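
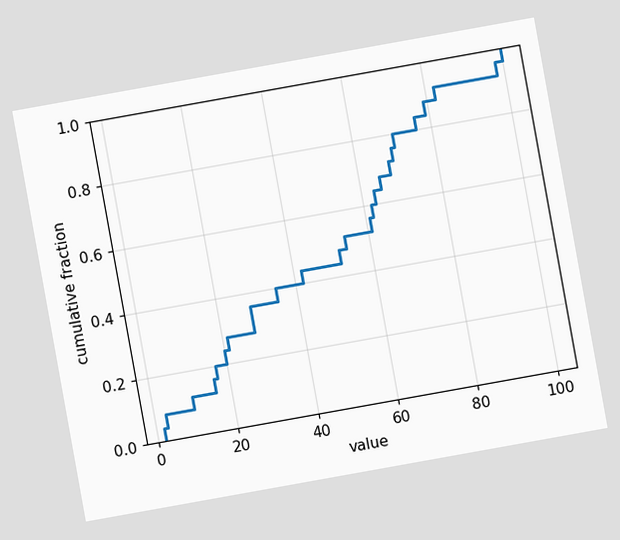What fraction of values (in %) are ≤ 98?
96%

The chart is tilted about 10° counter-clockwise. At x=98 the ECDF step is at 96%.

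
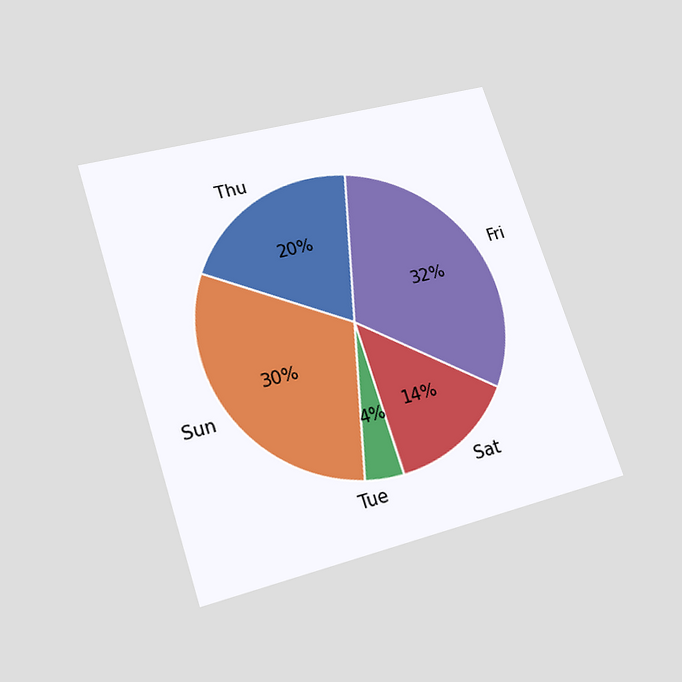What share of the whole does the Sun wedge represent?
The chart is tilted about 18° counter-clockwise and viewed slightly from below. The Sun slice takes up 30% of the pie.

30%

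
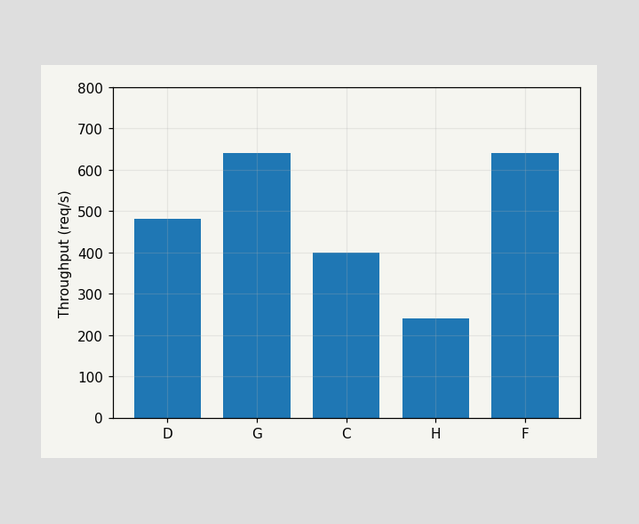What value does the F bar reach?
640req/s

Reading along the chart's y-axis, the F bar reaches 640req/s.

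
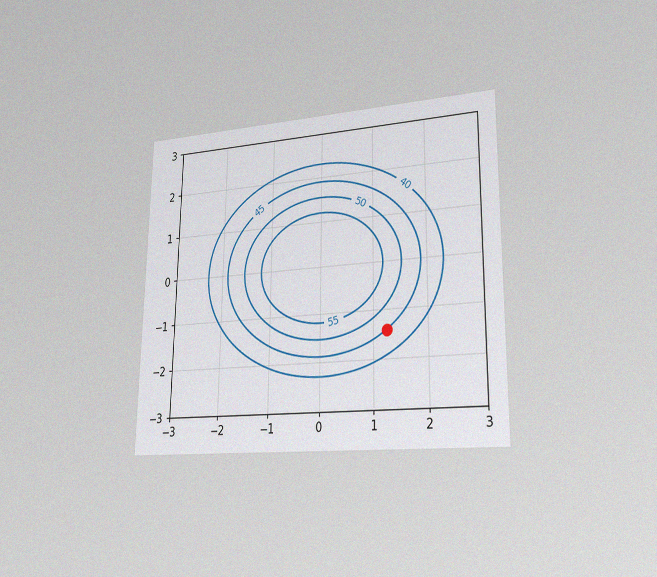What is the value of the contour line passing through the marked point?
45

The chart is viewed slightly from the right, with some photo noise. The marked point sits on the contour labelled 45.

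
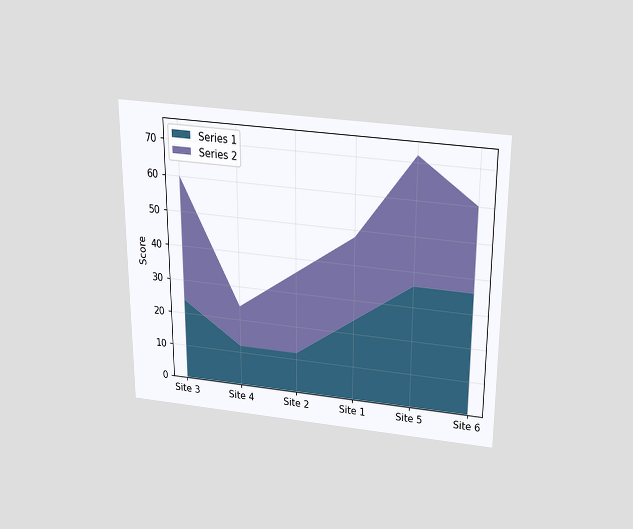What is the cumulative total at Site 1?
The chart is viewed slightly from above. The stacked total at Site 1 reaches 48.

48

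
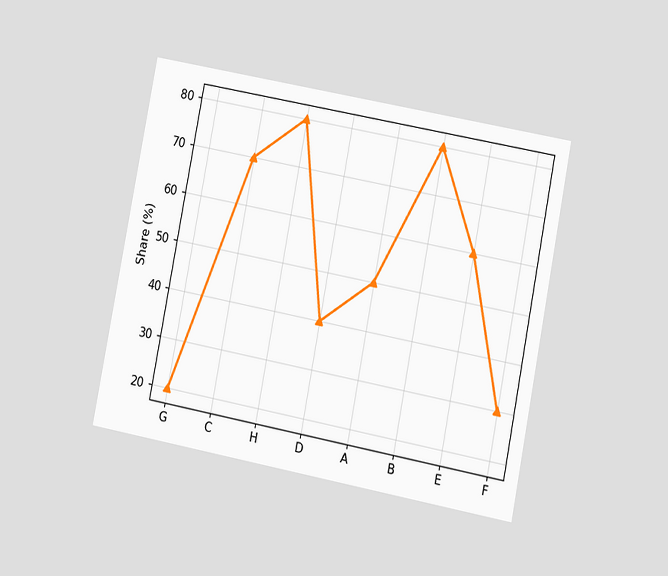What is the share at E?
60%

The chart is tilted about 11° clockwise and viewed at a slight angle. At E, the line is at 60%.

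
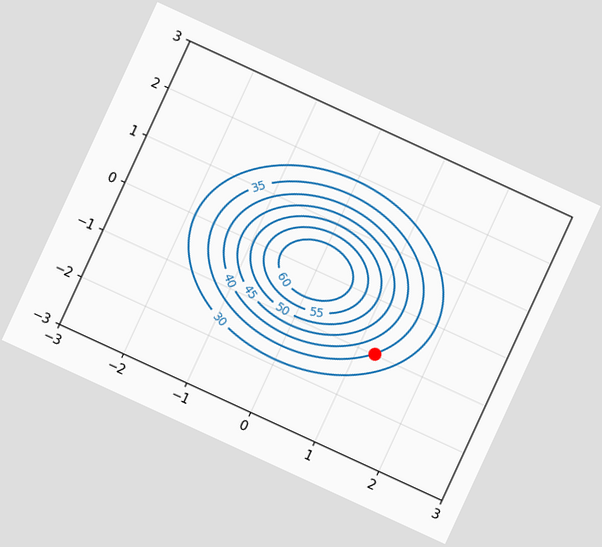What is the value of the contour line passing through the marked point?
35

The chart is tilted about 25° clockwise. The marked point sits on the contour labelled 35.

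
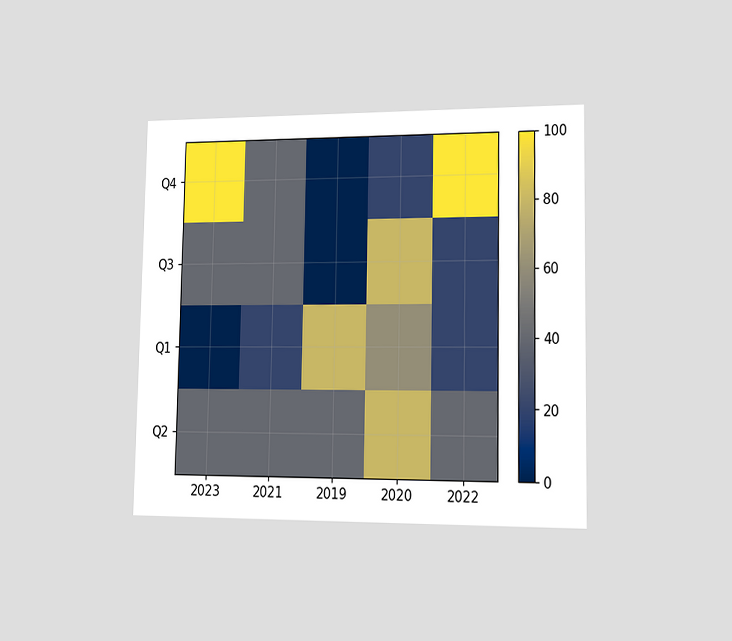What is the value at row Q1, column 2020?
60

The chart is viewed slightly from the right. Matching cell (Q1, 2020) against the colorbar gives 60.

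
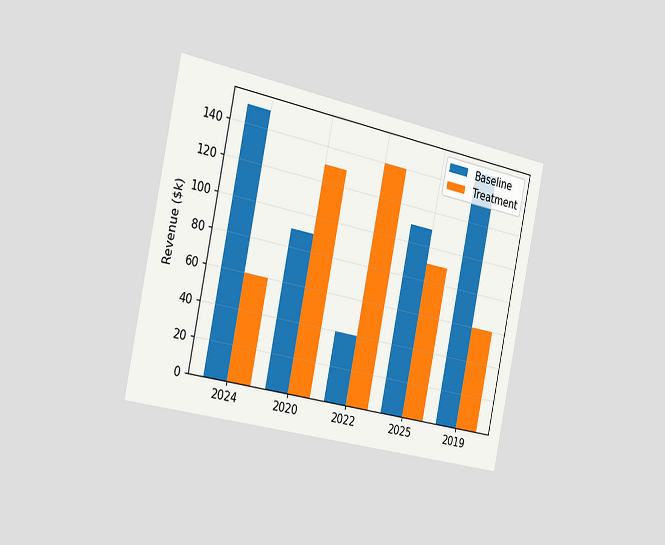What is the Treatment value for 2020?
The chart is tilted about 12° clockwise and viewed slightly from the left. The Treatment bar at 2020 reaches $130k on the y-axis.

$130k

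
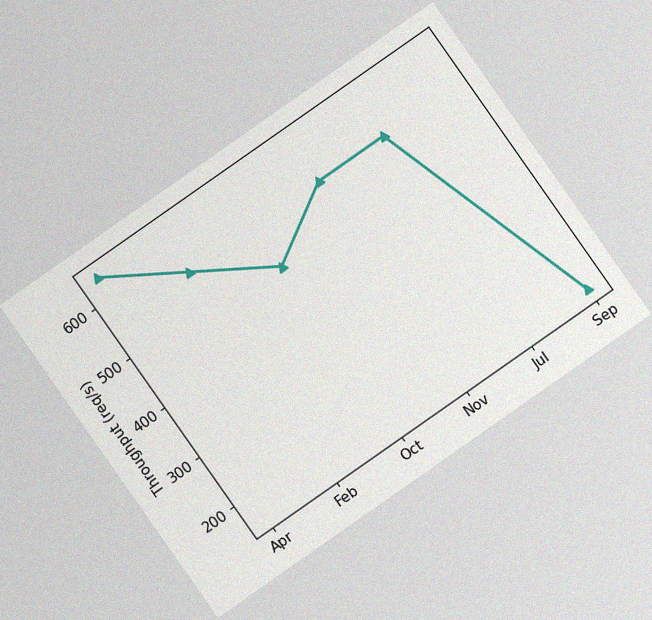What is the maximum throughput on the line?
The chart is tilted about 35° counter-clockwise, with some photo noise. The highest point is at Apr, and reading across to the y-axis gives 640req/s.

640req/s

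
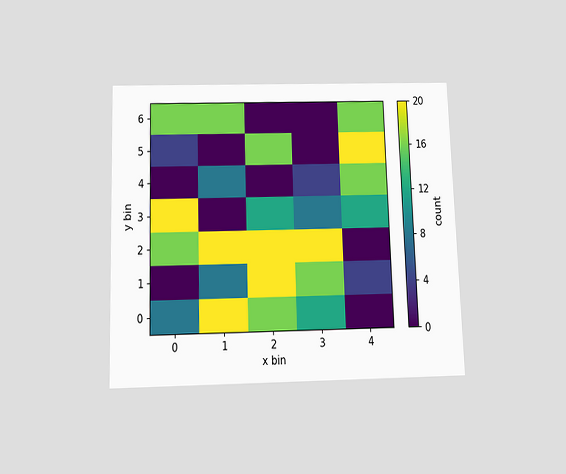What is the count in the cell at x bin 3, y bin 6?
The chart is viewed slightly from below. Matching the cell (3, 6) against the colorbar gives 0.

0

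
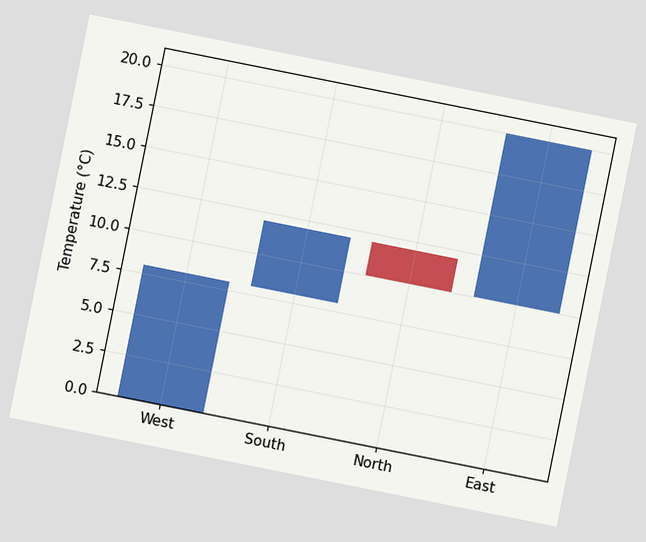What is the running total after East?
The chart is tilted about 11° clockwise. After East the running total reaches 20°C.

20°C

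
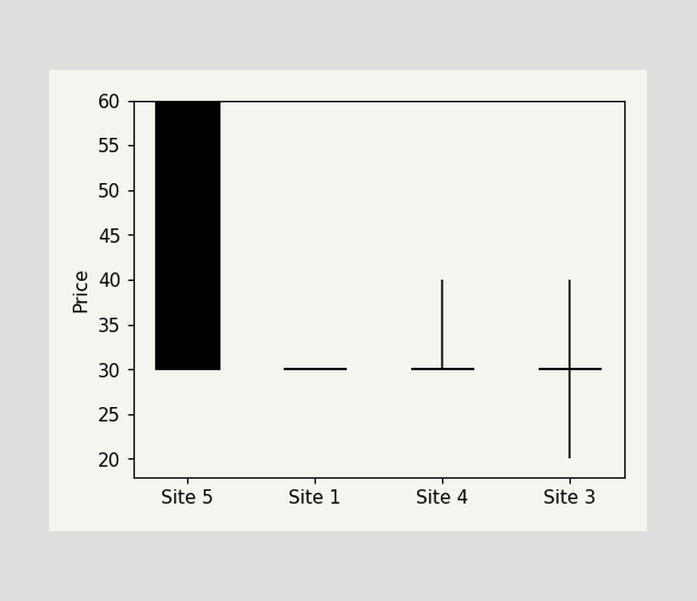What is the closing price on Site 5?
The Site 5 candle closes at 30.

30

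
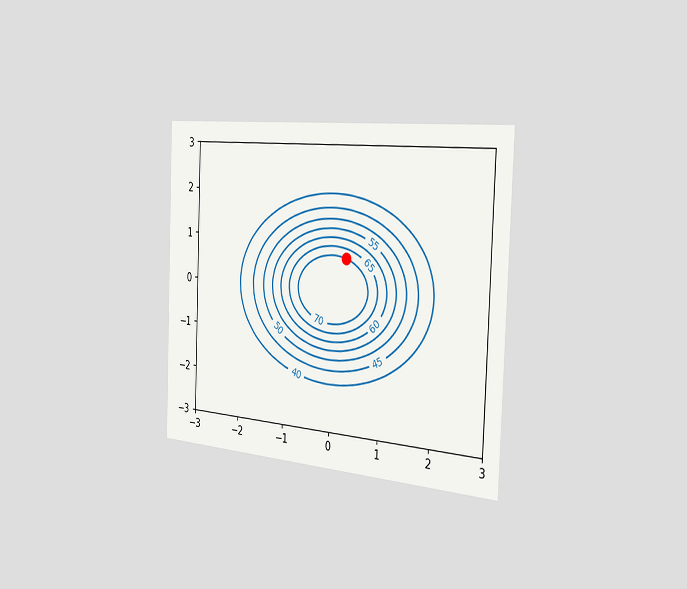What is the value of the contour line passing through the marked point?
The chart is tilted about 2° clockwise and viewed slightly from the right. The marked point sits on the contour labelled 70.

70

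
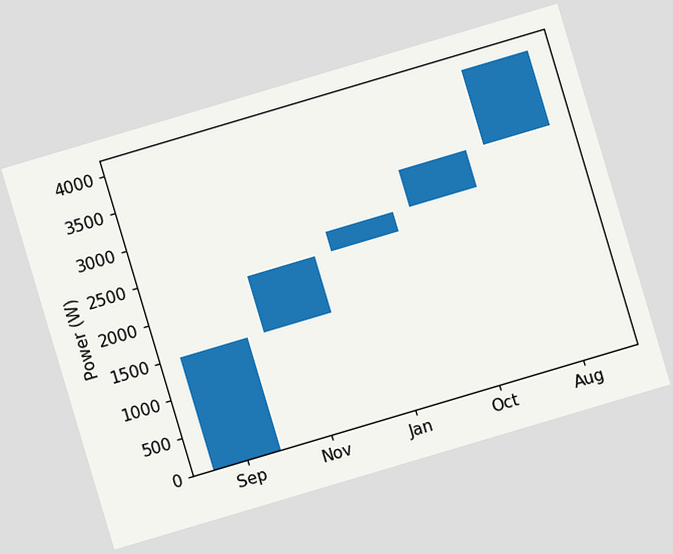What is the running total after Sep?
1500W

The chart is tilted about 17° counter-clockwise. After Sep the running total reaches 1500W.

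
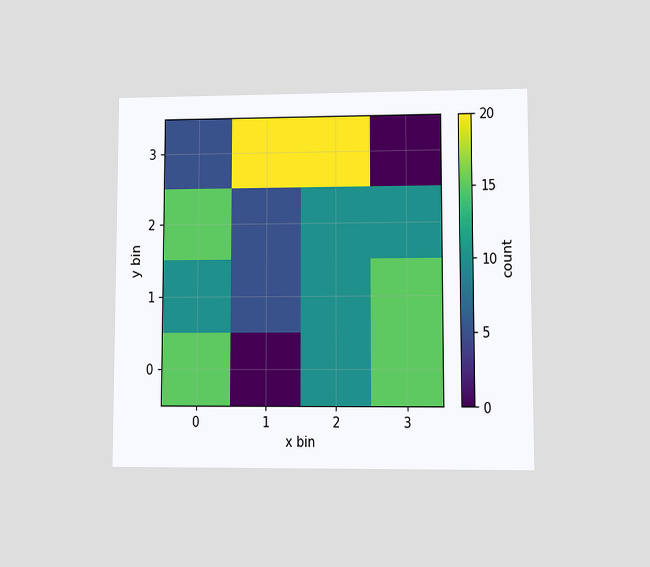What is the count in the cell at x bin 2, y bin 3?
The chart is viewed at a slight angle. Matching the cell (2, 3) against the colorbar gives 20.

20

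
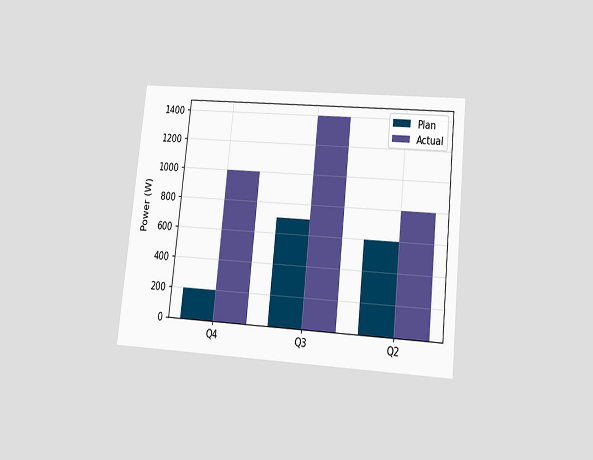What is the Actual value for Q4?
The chart is tilted about 6° clockwise and viewed slightly from below. The Actual bar at Q4 reaches 1000W on the y-axis.

1000W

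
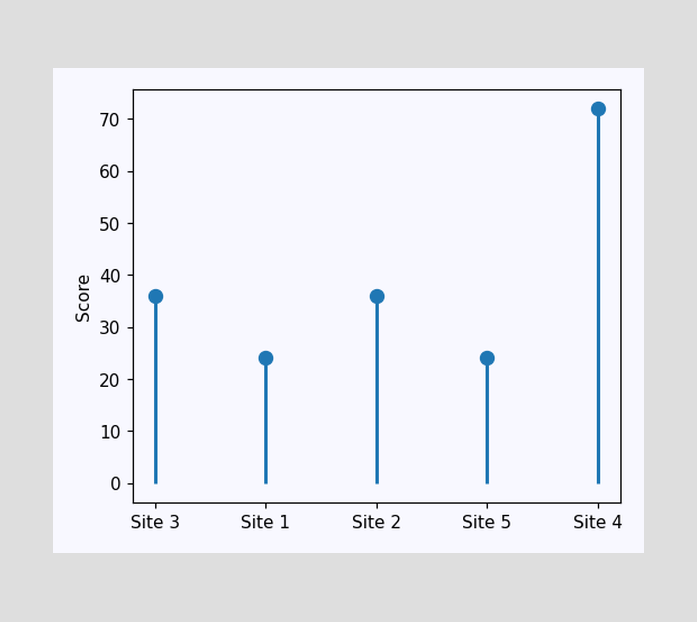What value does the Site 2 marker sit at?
36

The Site 2 marker sits at 36.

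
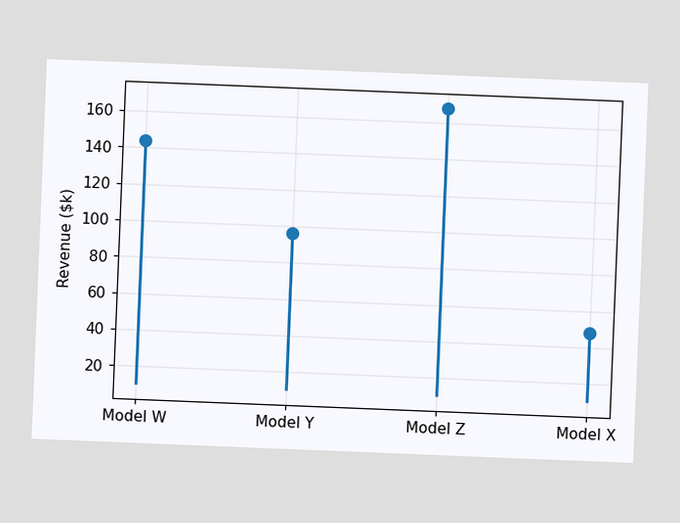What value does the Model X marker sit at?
$48k

The chart is tilted about 2° clockwise. The Model X marker sits at $48k.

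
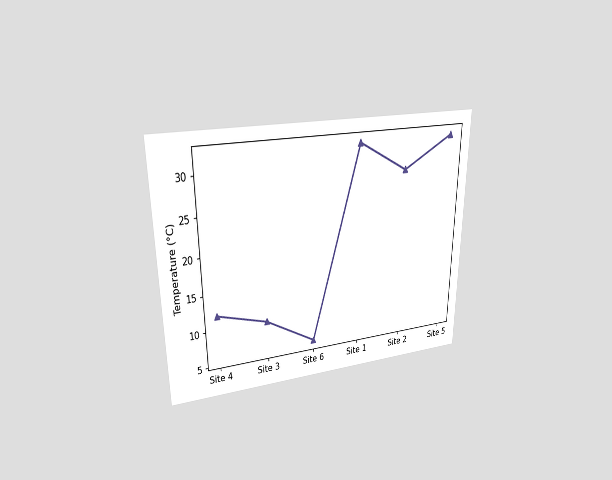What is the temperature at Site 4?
The chart is viewed at a slight angle. At Site 4, the line is at 12°C.

12°C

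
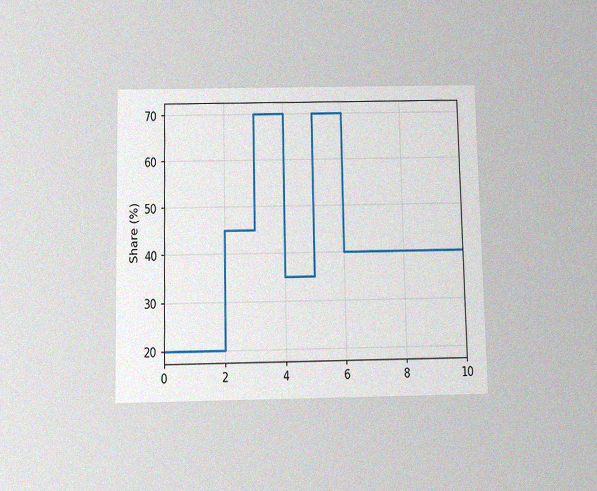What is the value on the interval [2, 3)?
45%

The chart is viewed slightly from below, with some photo noise. On [2, 3) the step sits at 45%.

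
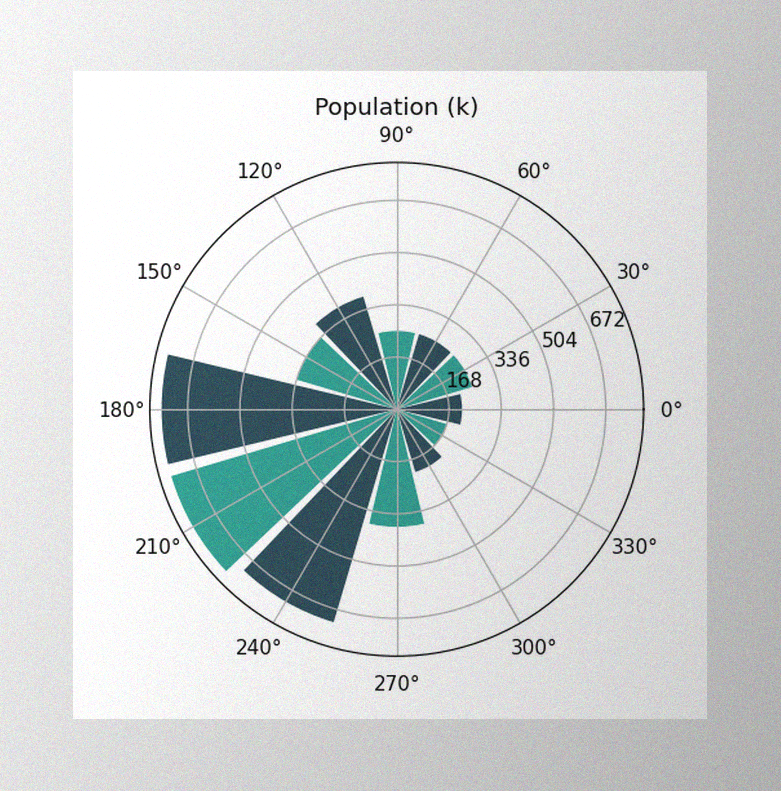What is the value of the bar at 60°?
The image has some photo noise and uneven lighting. The bar at 60° reaches 252k on the radial axis.

252k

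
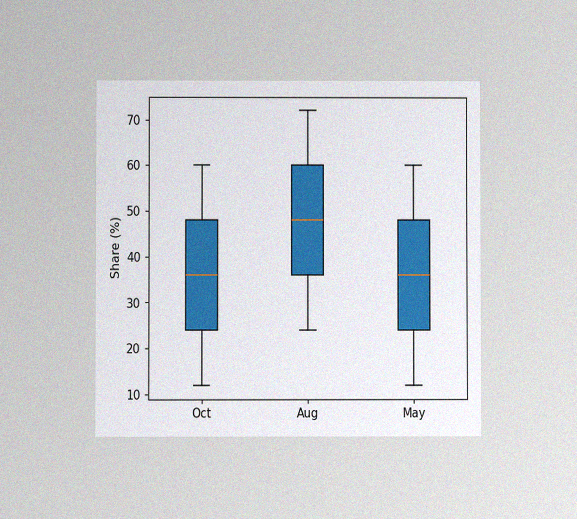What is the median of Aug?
The chart is viewed at a slight angle, with some photo noise. The median line in the Aug box sits at 48%.

48%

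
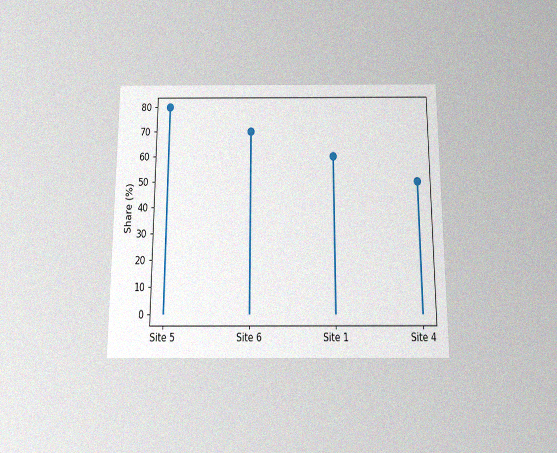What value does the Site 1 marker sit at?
The chart is viewed slightly from below, with some photo noise. The Site 1 marker sits at 60%.

60%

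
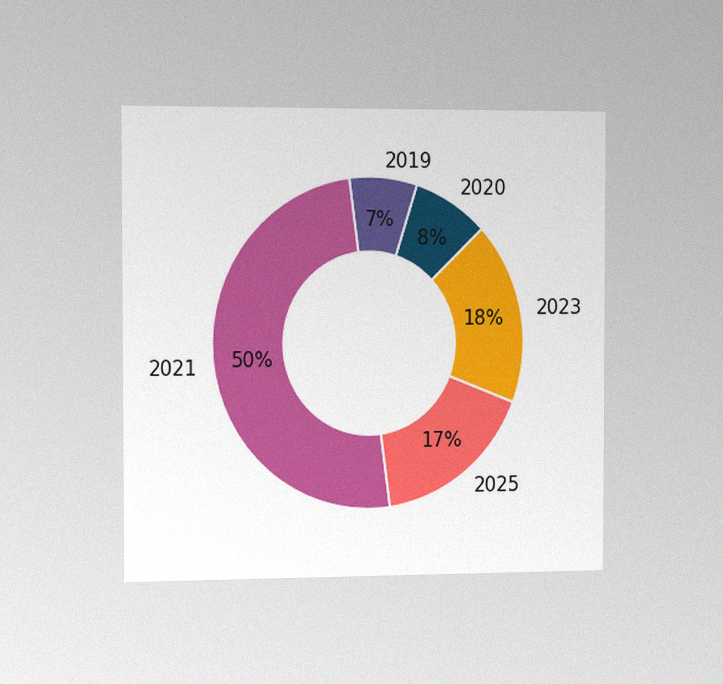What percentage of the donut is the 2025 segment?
17%

The chart is viewed slightly from the left, with some photo noise. The 2025 segment takes up 17% of the ring.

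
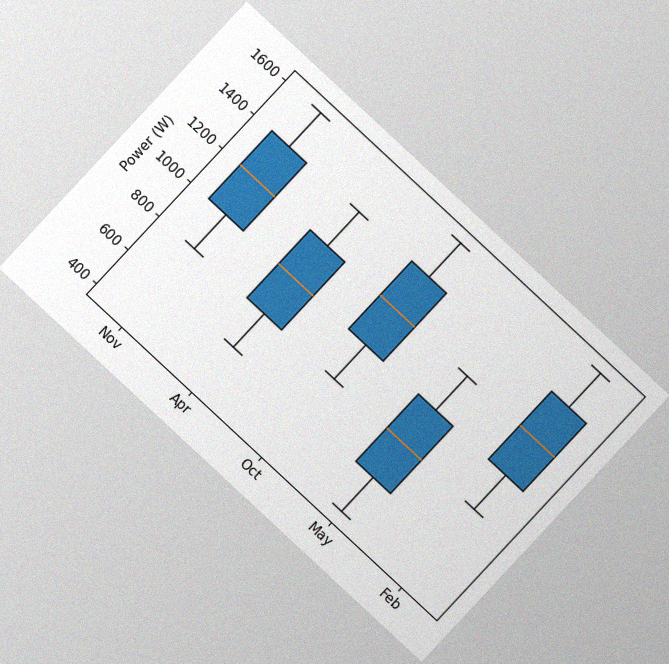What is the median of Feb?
The chart is tilted about 43° clockwise, with some photo noise. The median line in the Feb box sits at 1200W.

1200W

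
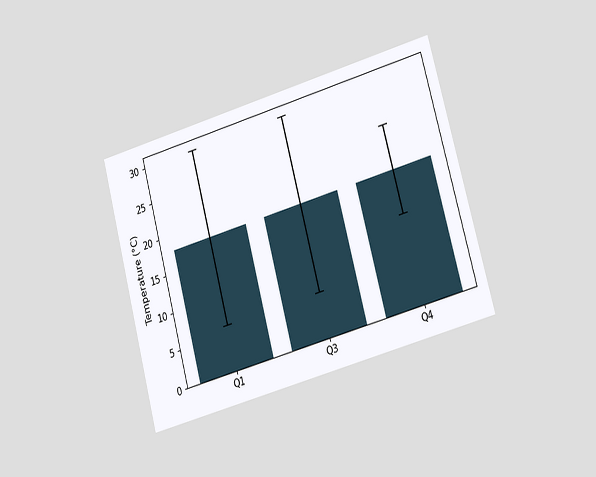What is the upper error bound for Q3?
30°C

The chart is tilted about 15° counter-clockwise and viewed slightly from the right. The Q3 bar's upper whisker reaches 30°C.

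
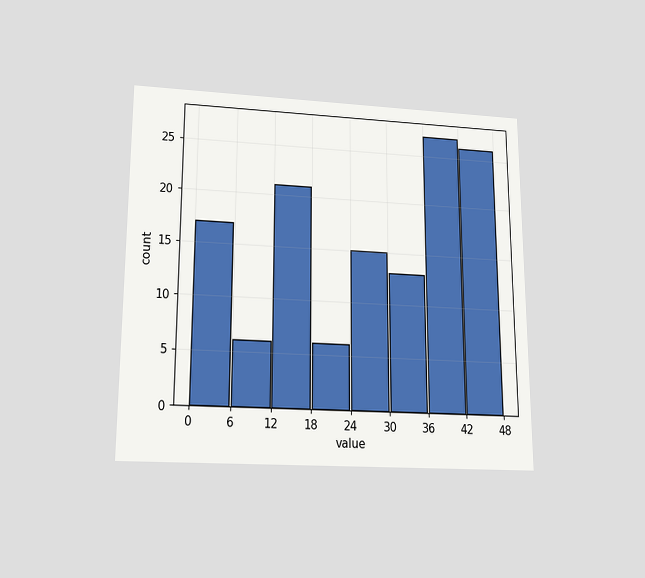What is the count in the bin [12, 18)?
21

The chart is viewed slightly from below. The [12, 18) bin has height 21.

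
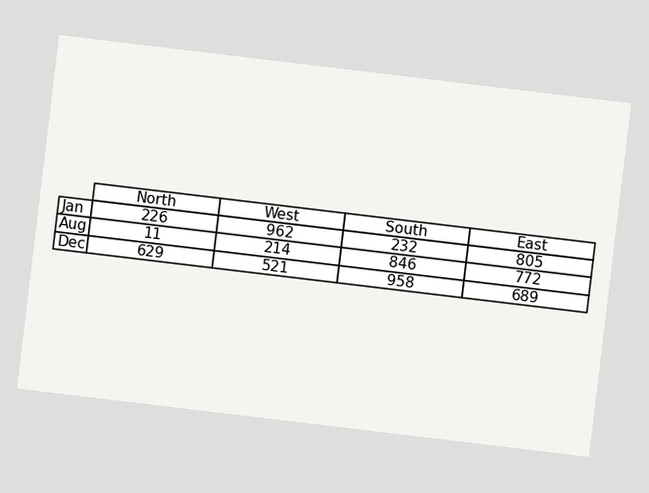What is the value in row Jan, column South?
232

The chart is tilted about 7° clockwise. The (Jan, South) cell reads 232.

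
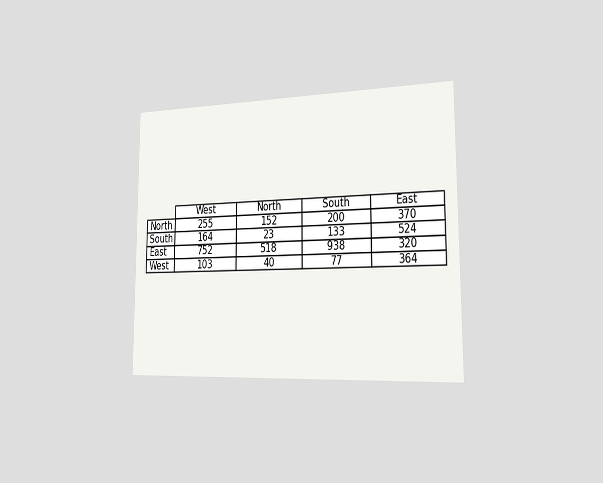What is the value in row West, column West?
103

The chart is viewed slightly from the right. The (West, West) cell reads 103.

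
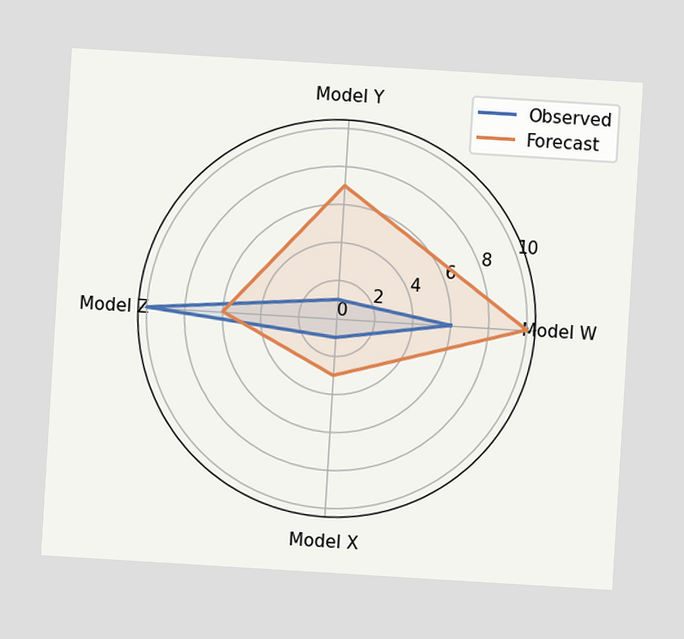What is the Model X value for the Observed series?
1

The chart is tilted about 3° clockwise. On the Model X axis, Observed reaches 1.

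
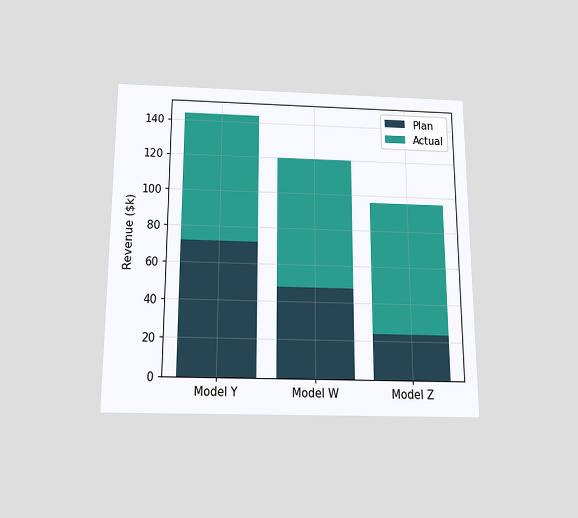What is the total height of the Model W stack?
$120k

The chart is viewed slightly from below. The Model W stack's top reaches $120k on the y-axis.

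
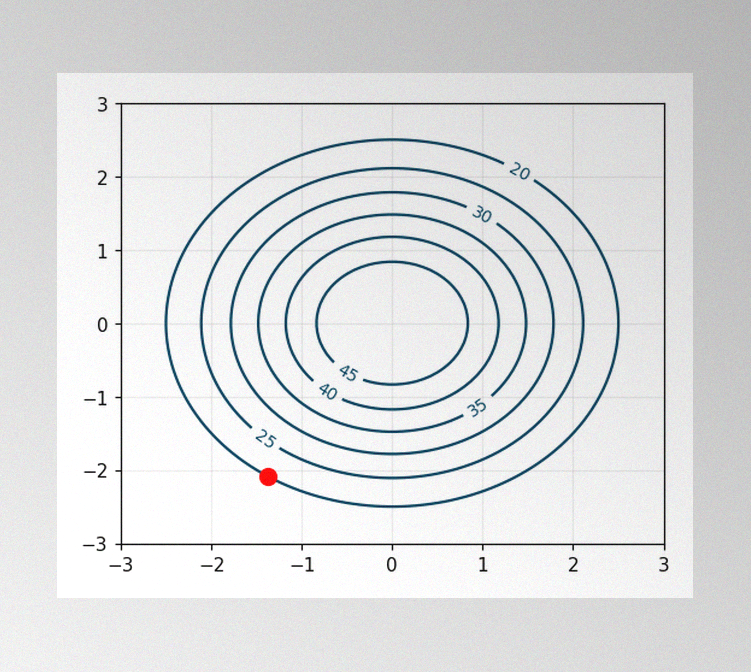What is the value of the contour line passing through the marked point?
20

The image has some photo noise and uneven lighting. The marked point sits on the contour labelled 20.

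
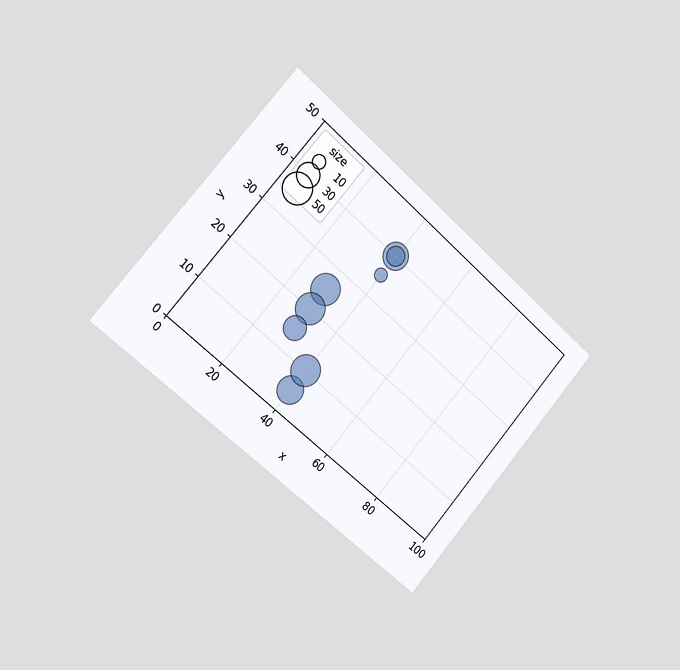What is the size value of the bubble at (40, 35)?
10

The chart is tilted about 41° clockwise and viewed slightly from the left. Matching the bubble at (40, 35) against the size legend gives 10.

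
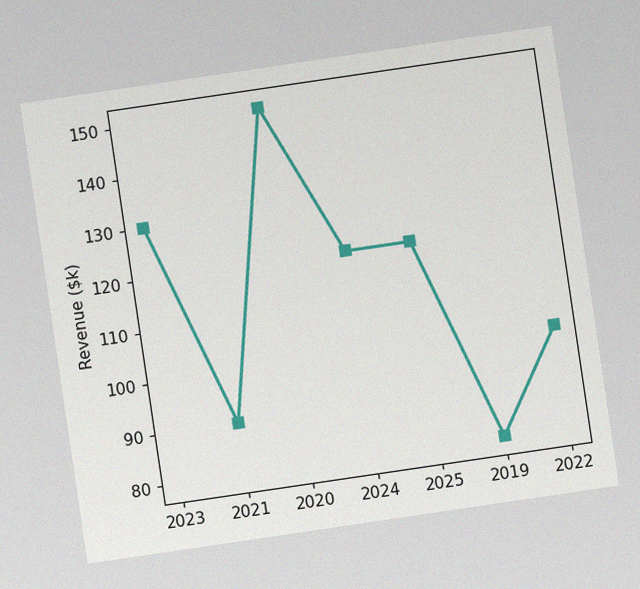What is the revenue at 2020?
$150k

The chart is tilted about 8° counter-clockwise, with some photo noise. At 2020, the line is at $150k.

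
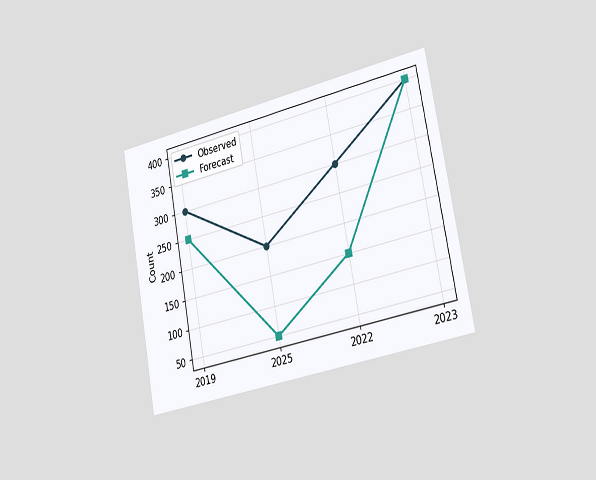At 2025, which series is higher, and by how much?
Observed, by 150

The chart is tilted about 11° counter-clockwise and viewed slightly from the right. At 2025, Observed sits above the other line by 150.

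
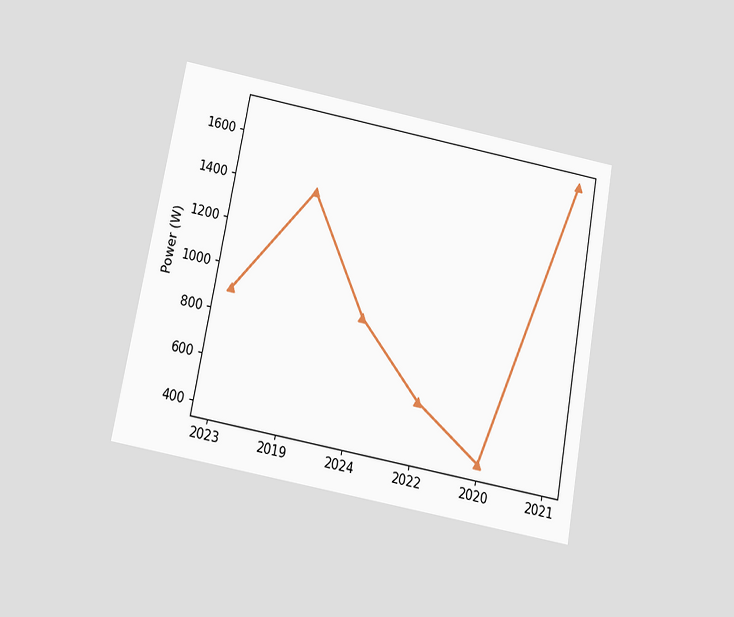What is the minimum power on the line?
400W

The chart is tilted about 10° clockwise and viewed slightly from below. The lowest point is at 2020, and reading across to the y-axis gives 400W.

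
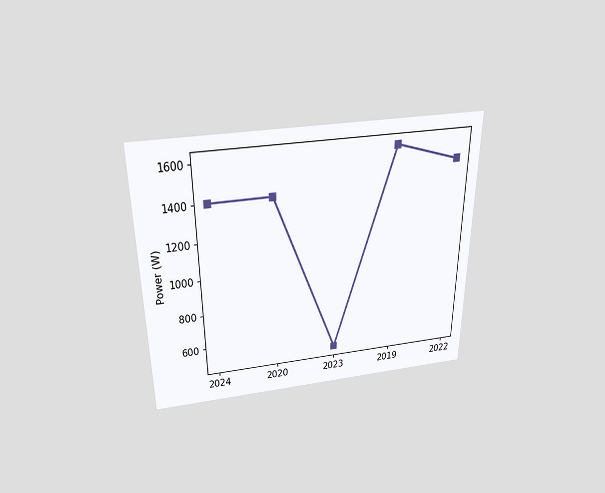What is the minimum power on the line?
The chart is viewed slightly from above. The lowest point is at 2023, and reading across to the y-axis gives 500W.

500W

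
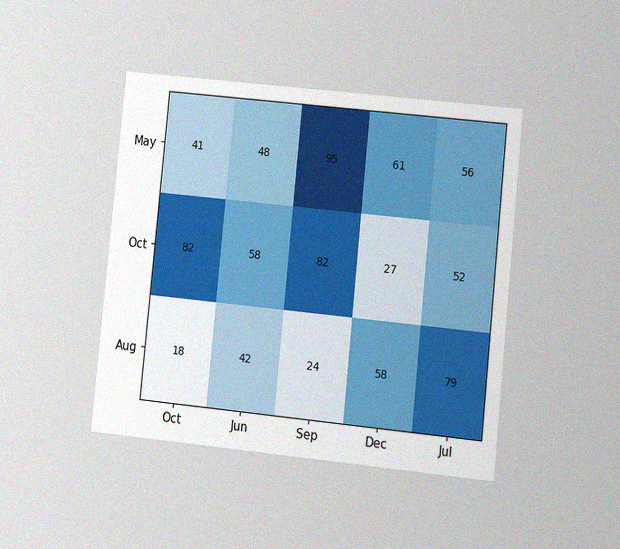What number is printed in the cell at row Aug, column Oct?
18

The chart is tilted about 6° clockwise and viewed at a slight angle, with some photo noise. The (Aug, Oct) cell reads 18.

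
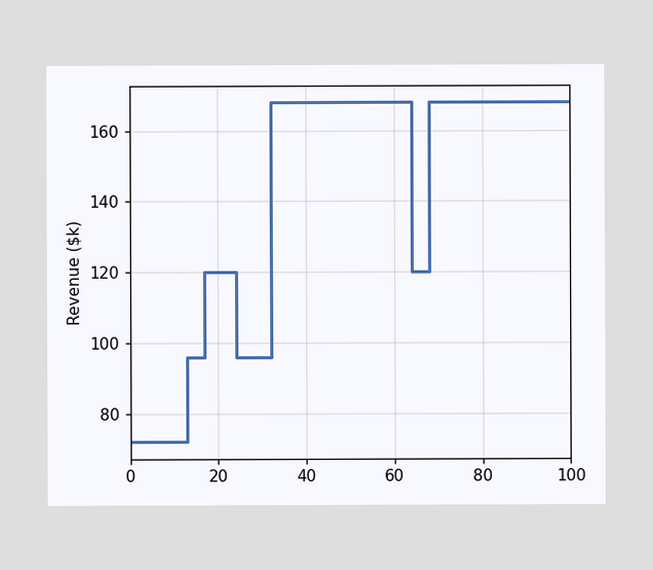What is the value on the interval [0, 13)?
On [0, 13) the step sits at $72k.

$72k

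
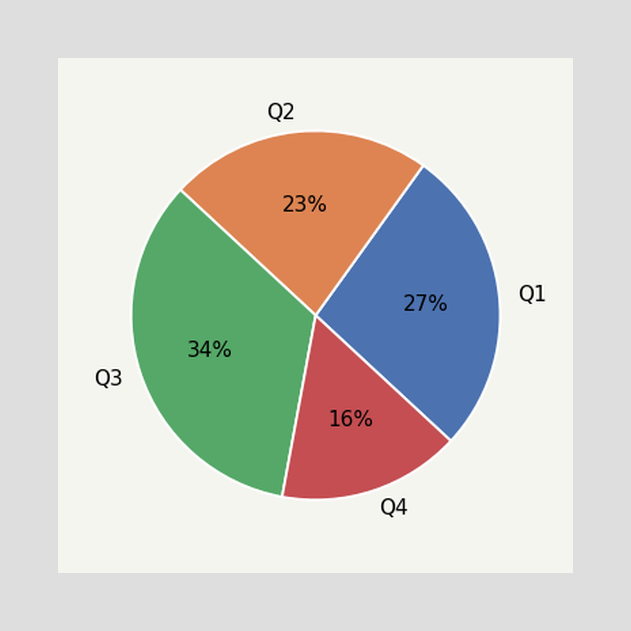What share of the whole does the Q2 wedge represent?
23%

The Q2 slice takes up 23% of the pie.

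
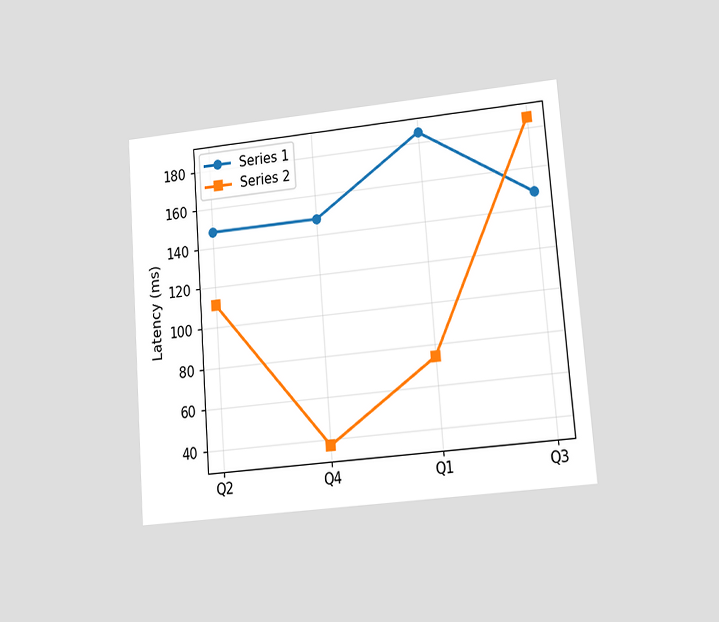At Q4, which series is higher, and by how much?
Series 1, by 111ms

The chart is tilted about 4° counter-clockwise and viewed at a slight angle. At Q4, Series 1 sits above the other line by 111ms.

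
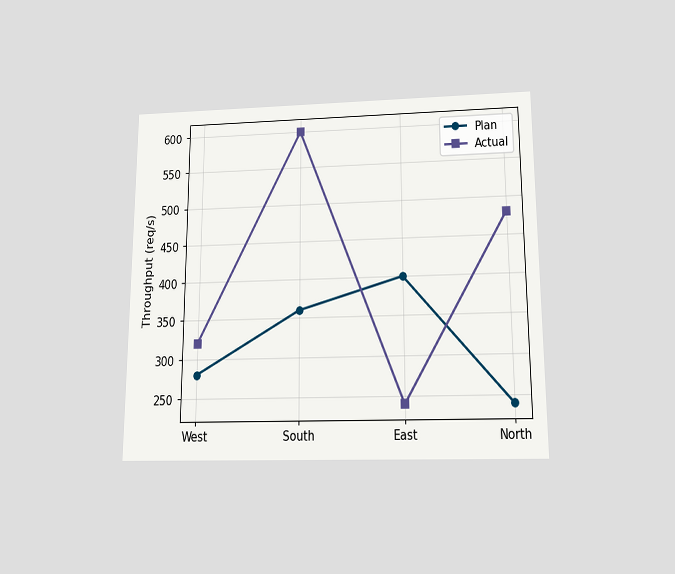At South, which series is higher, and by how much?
Actual, by 240req/s

The chart is viewed slightly from below. At South, Actual sits above the other line by 240req/s.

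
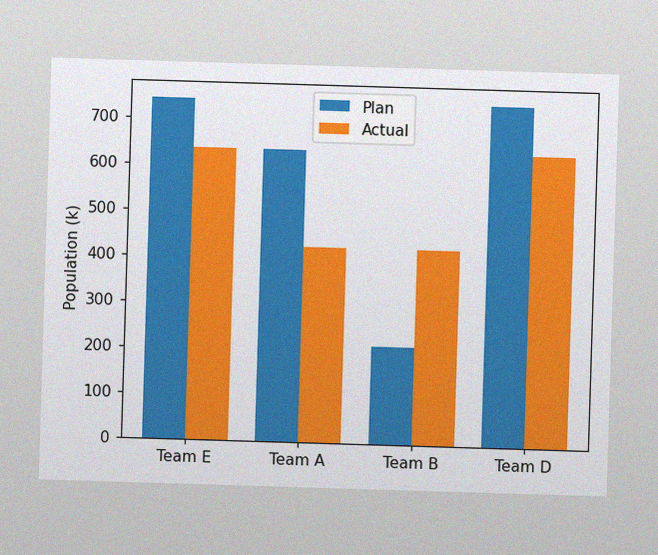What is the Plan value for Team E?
The image has some photo noise and uneven lighting. The Plan bar at Team E reaches 742k on the y-axis.

742k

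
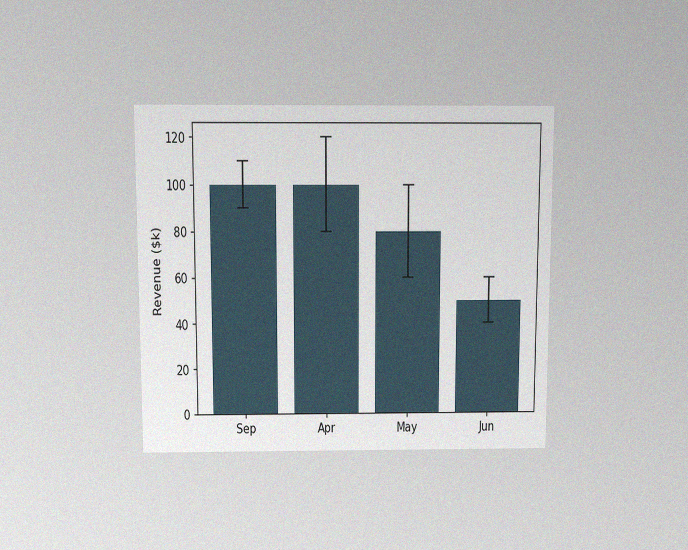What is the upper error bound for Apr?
$120k

The chart is viewed slightly from above, with some photo noise. The Apr bar's upper whisker reaches $120k.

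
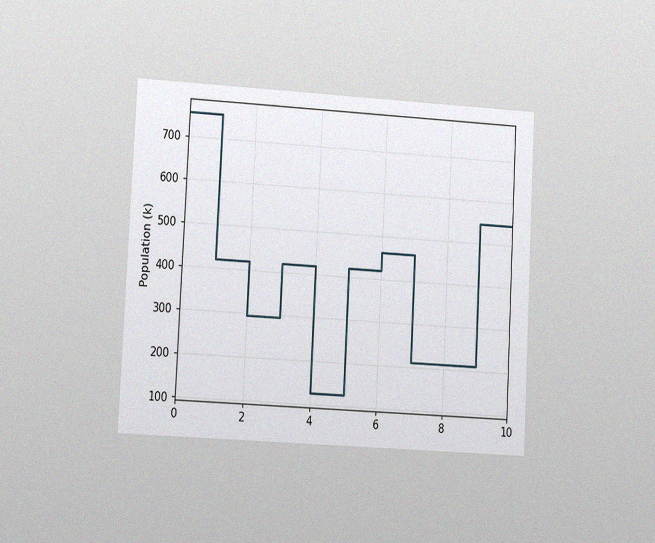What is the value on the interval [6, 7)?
The chart is tilted about 3° clockwise and viewed at a slight angle, with some photo noise. On [6, 7) the step sits at 462k.

462k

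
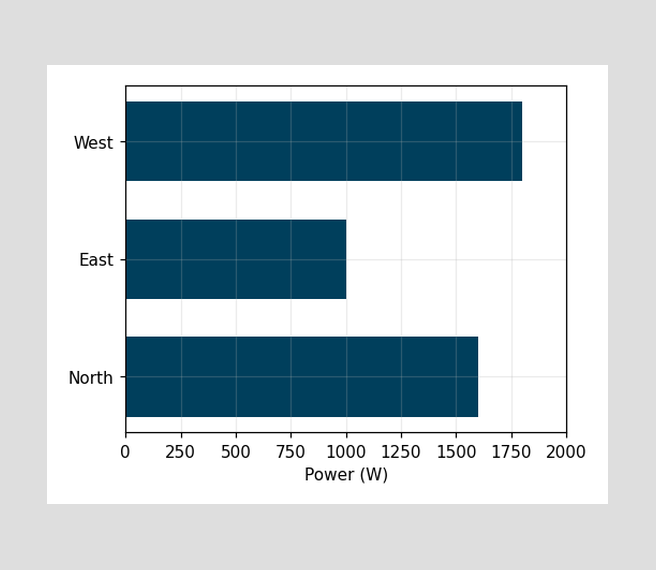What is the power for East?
1000W

Reading along the chart's x-axis, the East bar reaches 1000W.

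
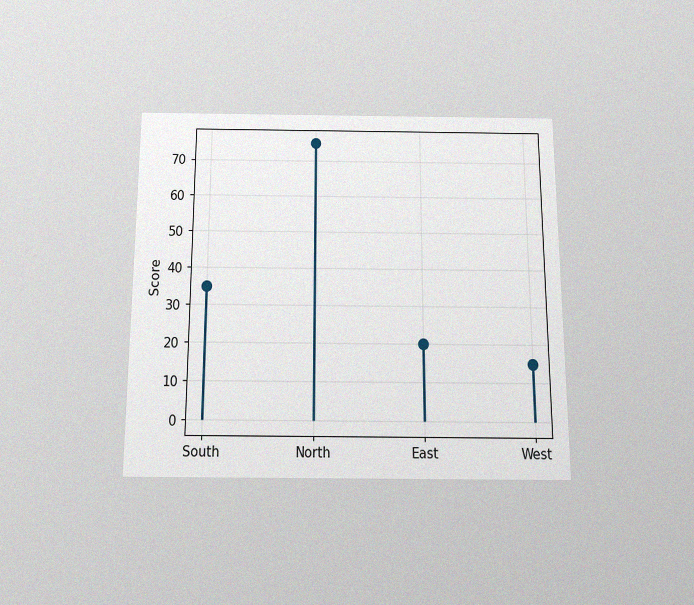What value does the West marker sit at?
The chart is viewed slightly from below, with some photo noise. The West marker sits at 15.

15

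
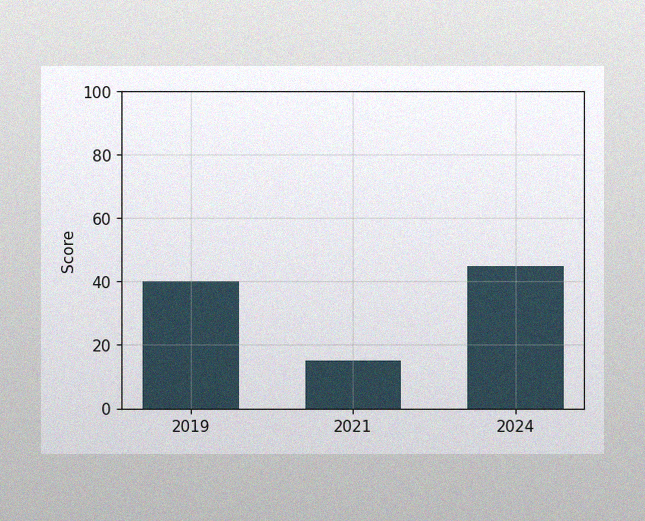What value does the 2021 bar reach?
15

The image has some photo noise and uneven lighting. Reading along the chart's y-axis, the 2021 bar reaches 15.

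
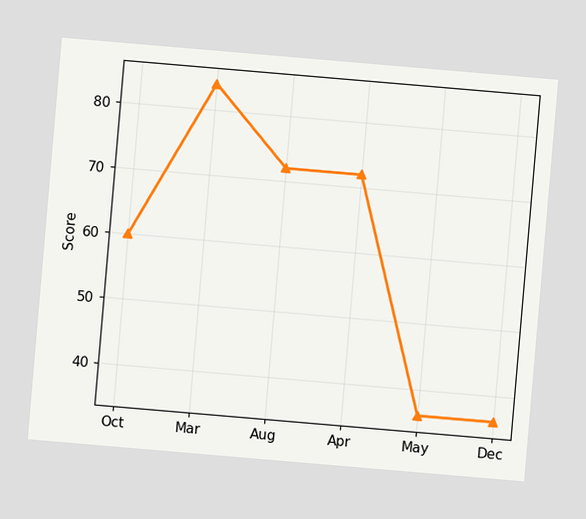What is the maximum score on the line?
84

The chart is tilted about 5° clockwise. The highest point is at Mar, and reading across to the y-axis gives 84.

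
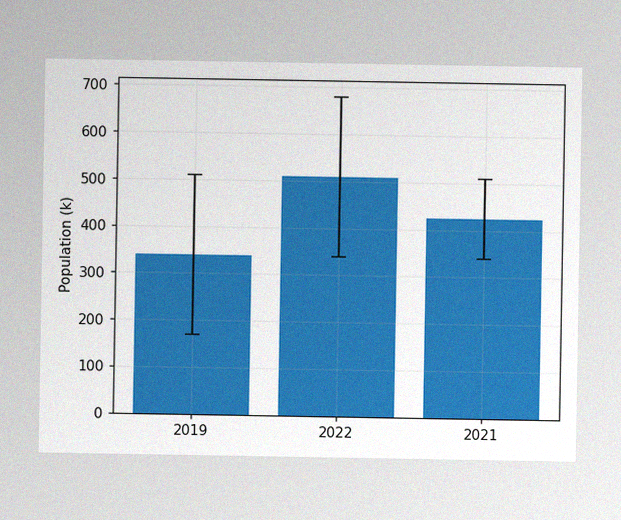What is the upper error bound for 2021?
The image has some photo noise and uneven lighting. The 2021 bar's upper whisker reaches 510k.

510k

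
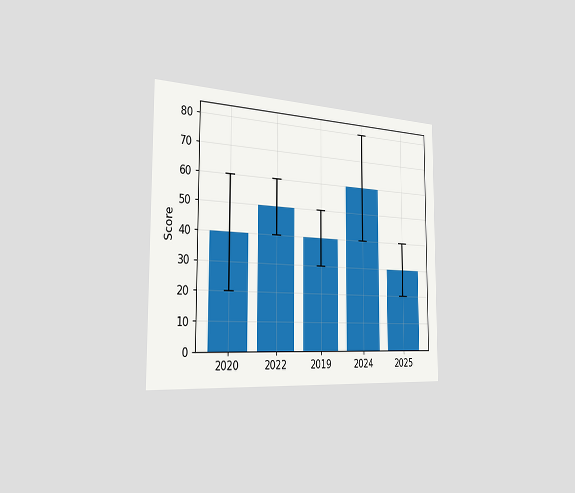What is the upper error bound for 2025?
The chart is viewed slightly from the left. The 2025 bar's upper whisker reaches 40.

40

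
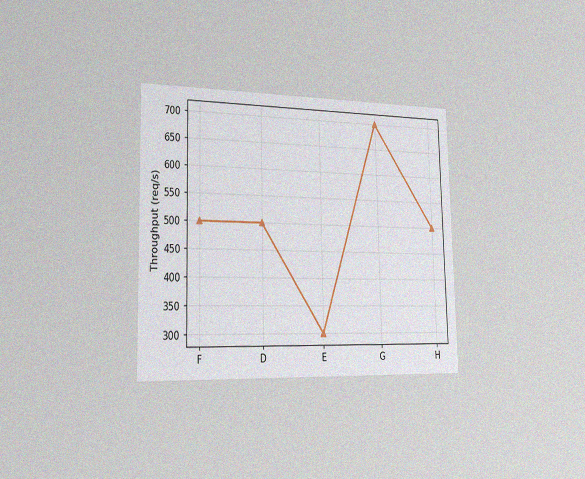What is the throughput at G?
700req/s

The chart is viewed slightly from the left, with some photo noise. At G, the line is at 700req/s.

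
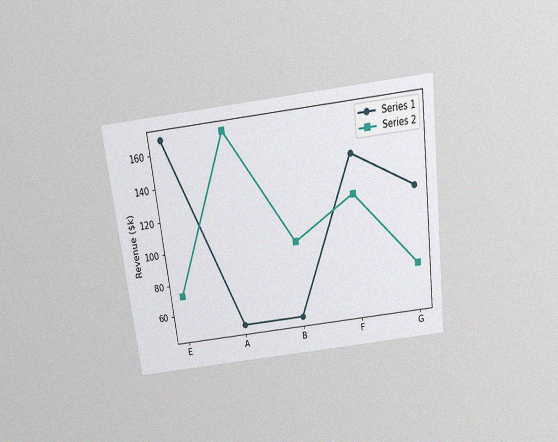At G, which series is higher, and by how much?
Series 1, by $48k

The chart is tilted about 7° counter-clockwise and viewed slightly from above, with some photo noise. At G, Series 1 sits above the other line by $48k.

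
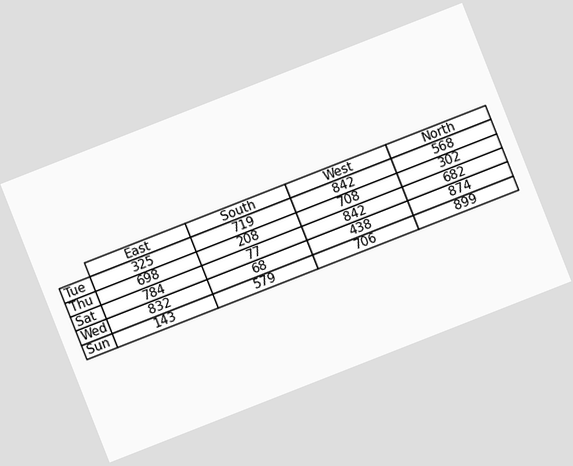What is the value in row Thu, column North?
302

The chart is tilted about 21° counter-clockwise. The (Thu, North) cell reads 302.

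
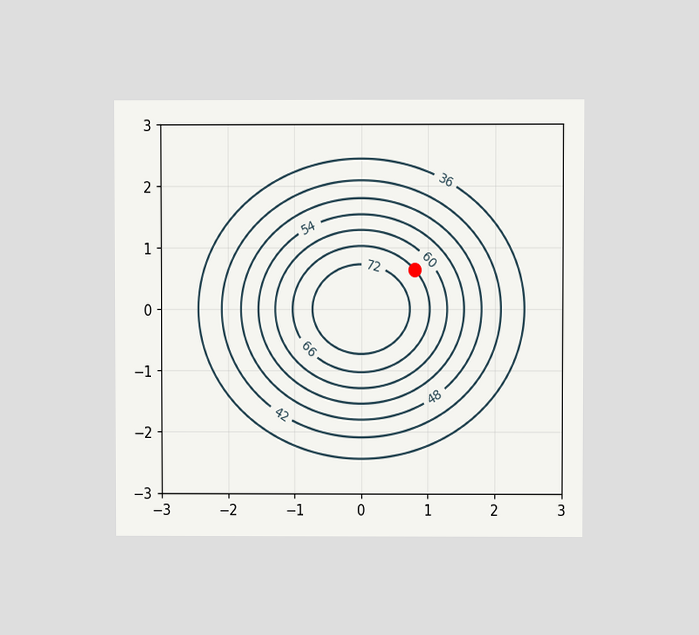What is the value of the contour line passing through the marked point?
66

The chart is viewed at a slight angle. The marked point sits on the contour labelled 66.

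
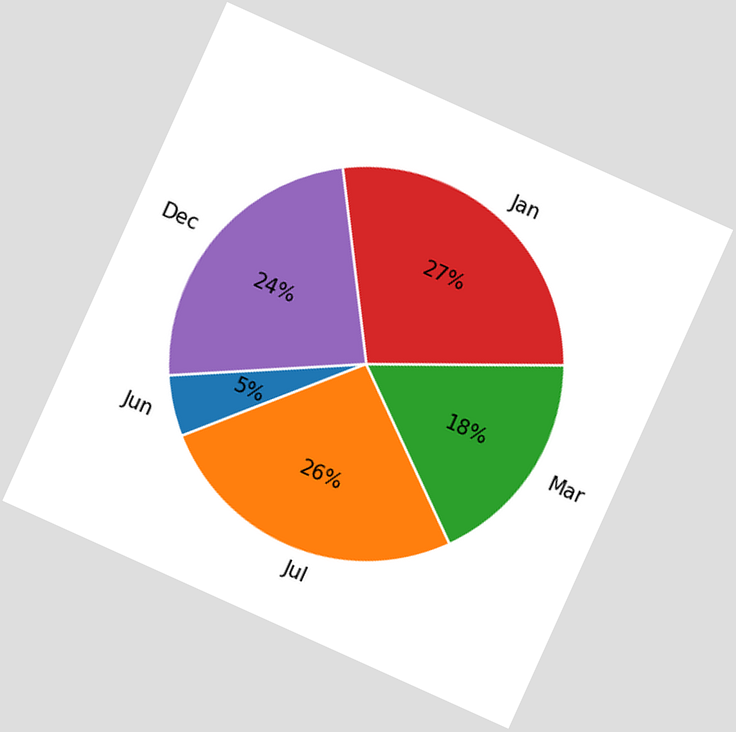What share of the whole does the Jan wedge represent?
27%

The chart is tilted about 24° clockwise. The Jan slice takes up 27% of the pie.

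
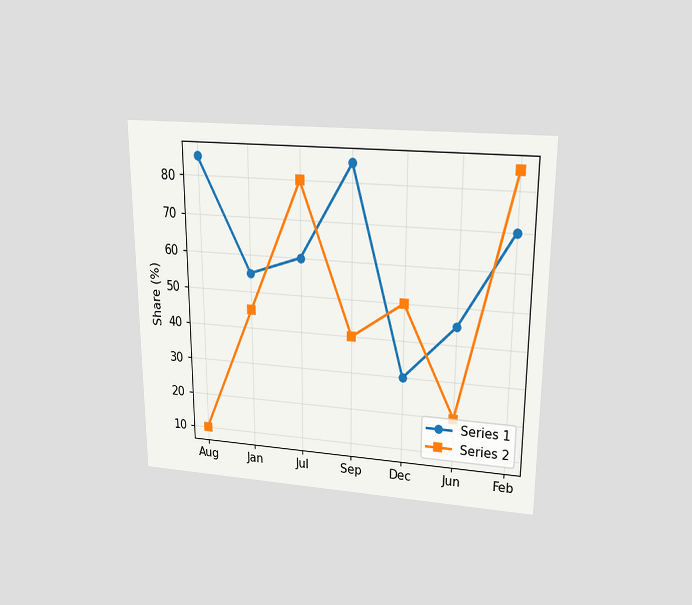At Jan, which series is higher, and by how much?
The chart is viewed slightly from above. At Jan, Series 1 sits above the other line by 10%.

Series 1, by 10%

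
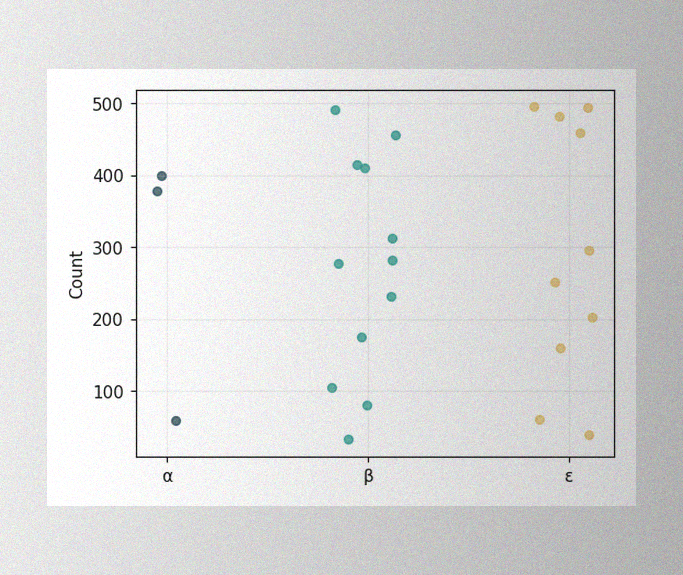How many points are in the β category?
12

The image has some photo noise and uneven lighting. Counting the markers in the β column gives 12.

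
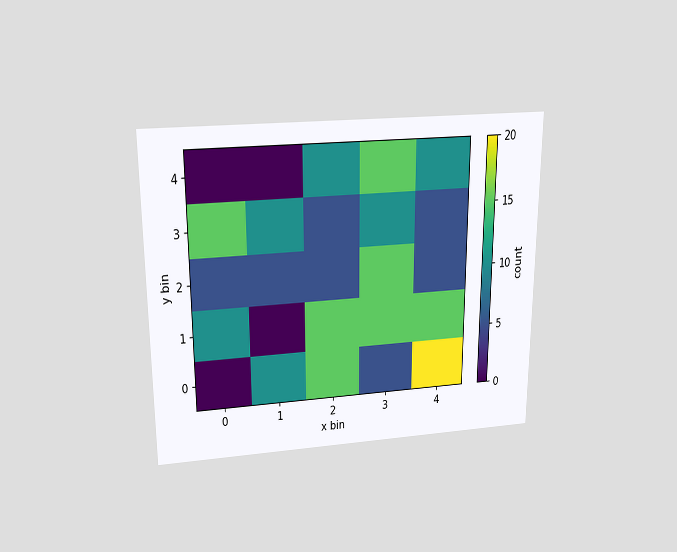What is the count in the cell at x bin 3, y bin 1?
15

The chart is viewed slightly from above. Matching the cell (3, 1) against the colorbar gives 15.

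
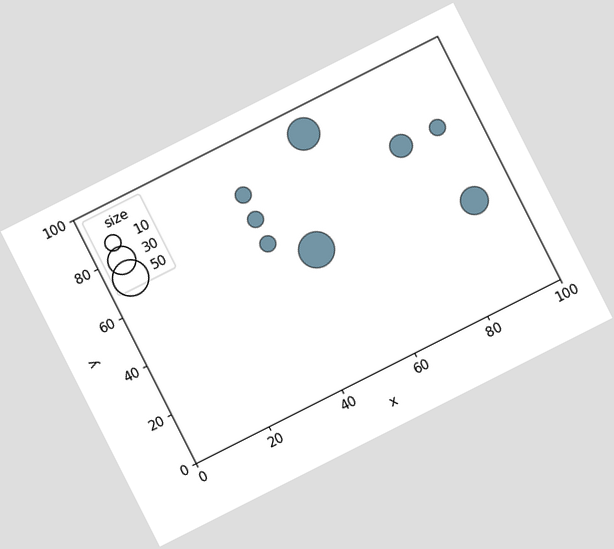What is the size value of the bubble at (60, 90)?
The chart is tilted about 27° counter-clockwise. Matching the bubble at (60, 90) against the size legend gives 40.

40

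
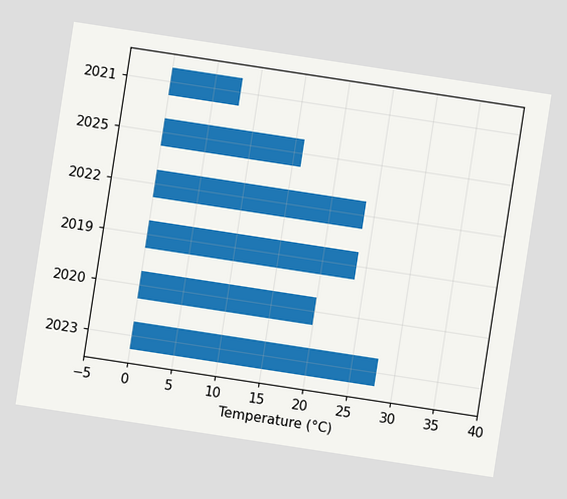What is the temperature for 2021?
The chart is tilted about 9° clockwise. Reading along the chart's x-axis, the 2021 bar reaches 8°C.

8°C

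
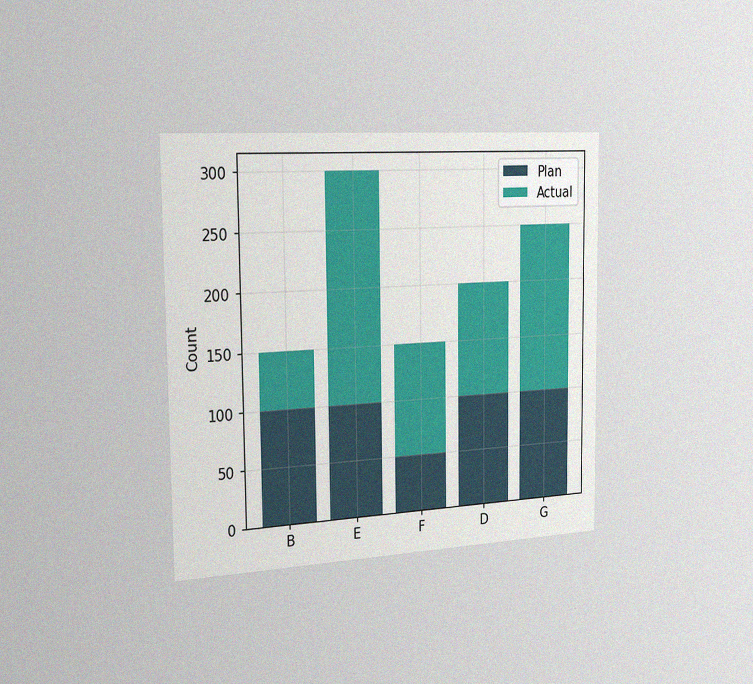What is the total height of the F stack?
150

The chart is viewed slightly from the left, with some photo noise. The F stack's top reaches 150 on the y-axis.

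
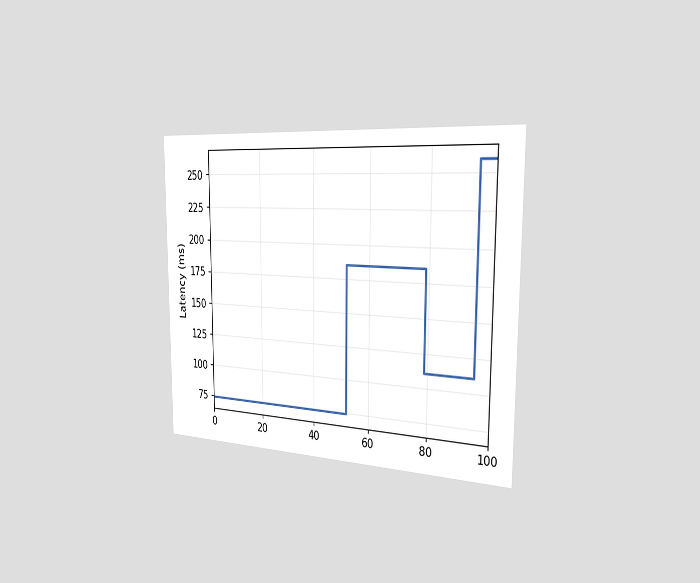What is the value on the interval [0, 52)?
74ms

The chart is viewed slightly from the right. On [0, 52) the step sits at 74ms.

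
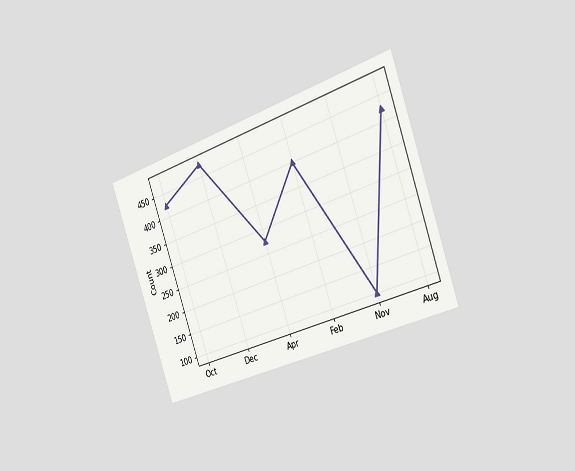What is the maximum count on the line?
475

The chart is tilted about 19° counter-clockwise and viewed slightly from the right. The highest point is at Dec, and reading across to the y-axis gives 475.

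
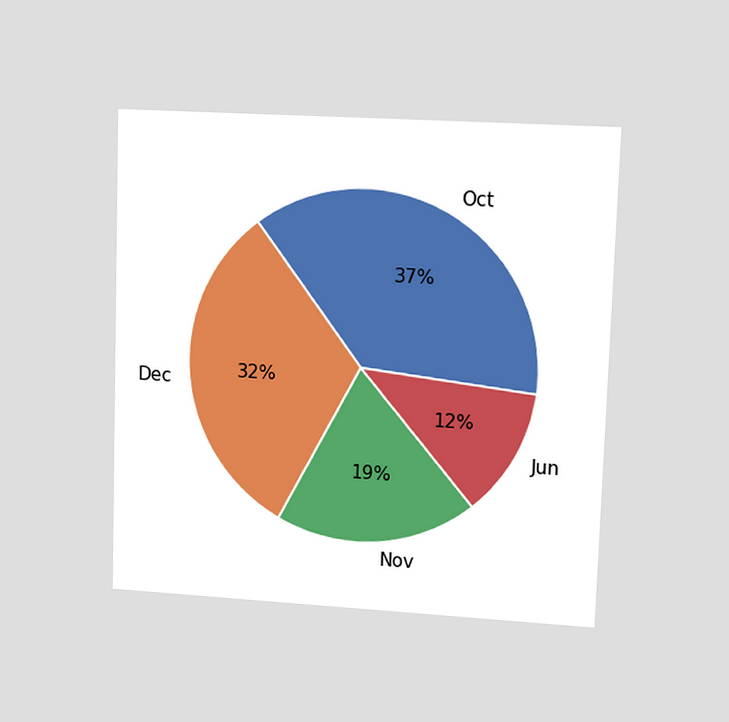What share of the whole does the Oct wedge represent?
The chart is viewed at a slight angle. The Oct slice takes up 37% of the pie.

37%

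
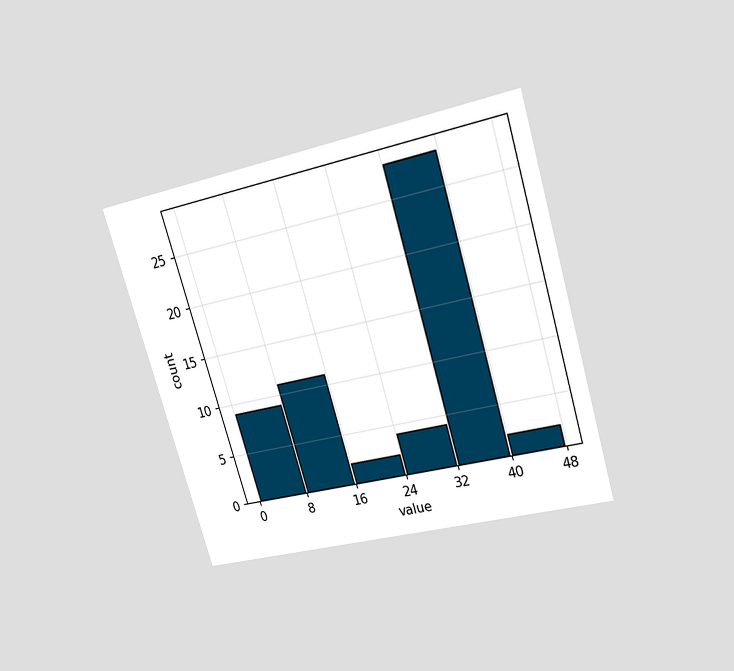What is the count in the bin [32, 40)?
28

The chart is tilted about 17° counter-clockwise and viewed at a slight angle. The [32, 40) bin has height 28.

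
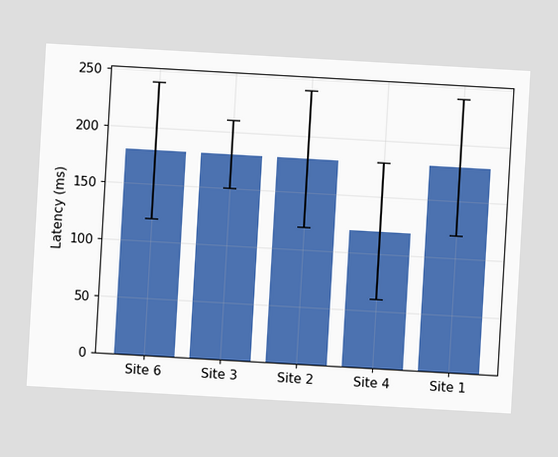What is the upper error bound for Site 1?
240ms

The chart is tilted about 3° clockwise. The Site 1 bar's upper whisker reaches 240ms.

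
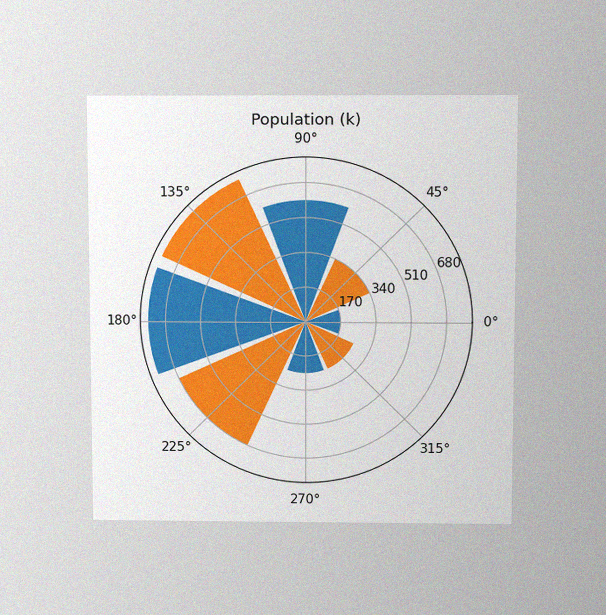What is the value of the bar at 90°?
The chart is viewed slightly from above, with some photo noise. The bar at 90° reaches 595k on the radial axis.

595k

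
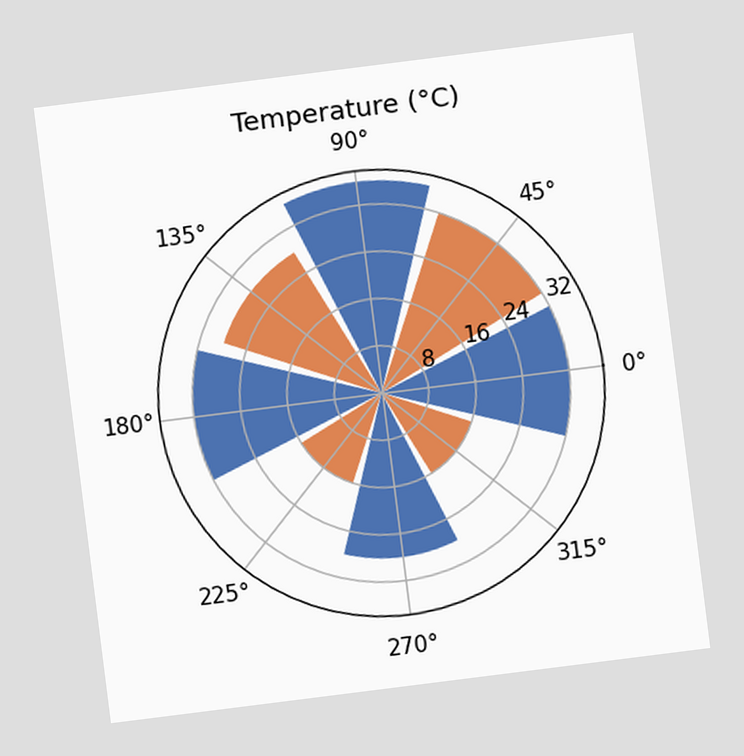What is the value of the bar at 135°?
28°C

The chart is tilted about 7° counter-clockwise. The bar at 135° reaches 28°C on the radial axis.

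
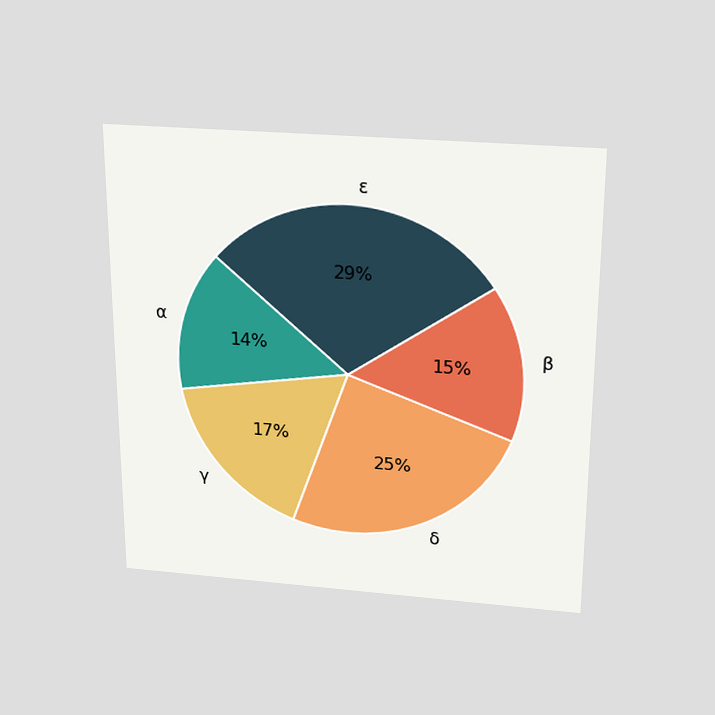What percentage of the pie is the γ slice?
17%

The chart is viewed slightly from above. The γ slice takes up 17% of the pie.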